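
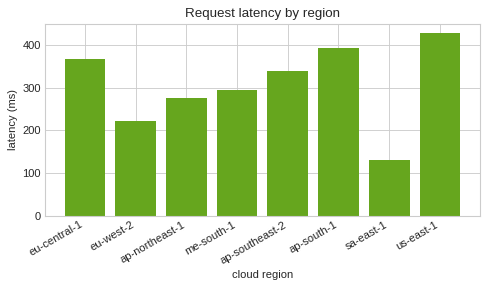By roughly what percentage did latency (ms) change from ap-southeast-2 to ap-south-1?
≈ +14.3%

ap-southeast-2 ≈ 350, ap-south-1 ≈ 400; (400 − 350) / 350 ≈ +14.3%.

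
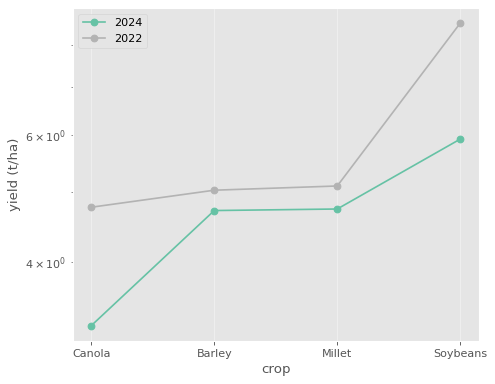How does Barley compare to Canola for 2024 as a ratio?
Barley ≈ 4.5, Canola ≈ 3.5; 4.5/3.5 ≈ 1.29.

≈ 1.29×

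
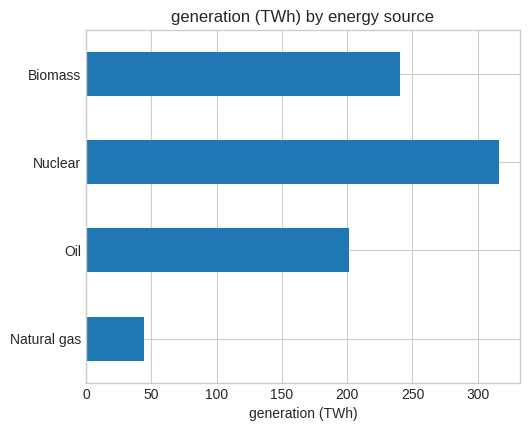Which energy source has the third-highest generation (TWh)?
Oil

Top 4: Nuclear ≈ 300, Biomass ≈ 250, Oil ≈ 200, Natural gas ≈ 50.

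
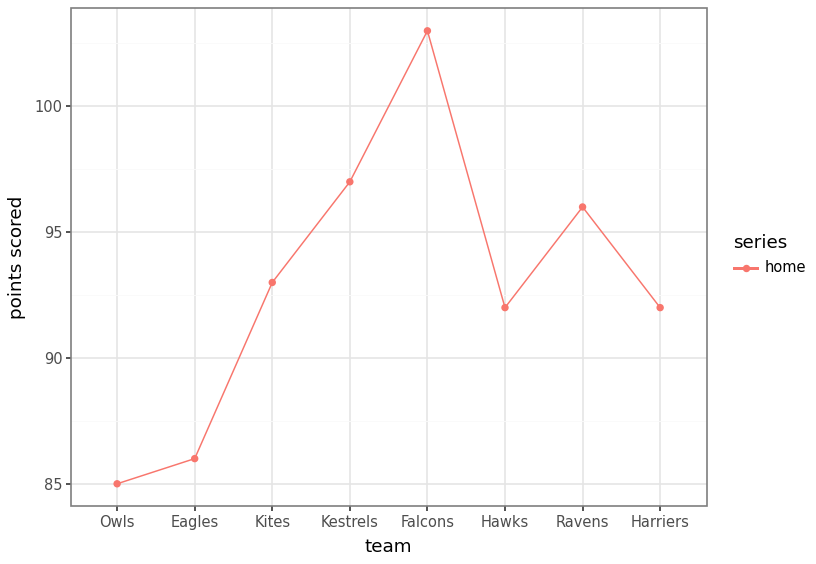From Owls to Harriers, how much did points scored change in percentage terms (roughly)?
≈ +9.5%

Owls ≈ 84, Harriers ≈ 92; (92 − 84) / 84 ≈ +9.5%.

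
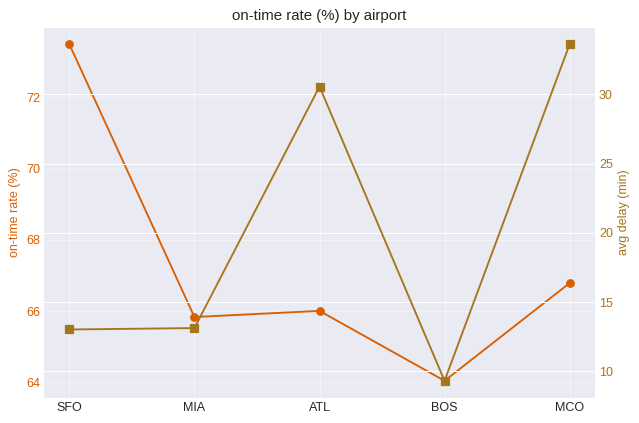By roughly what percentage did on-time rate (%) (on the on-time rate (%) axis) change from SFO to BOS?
SFO ≈ 73, BOS ≈ 64; (64 − 73) / 73 ≈ -12.3%.

≈ -12.3%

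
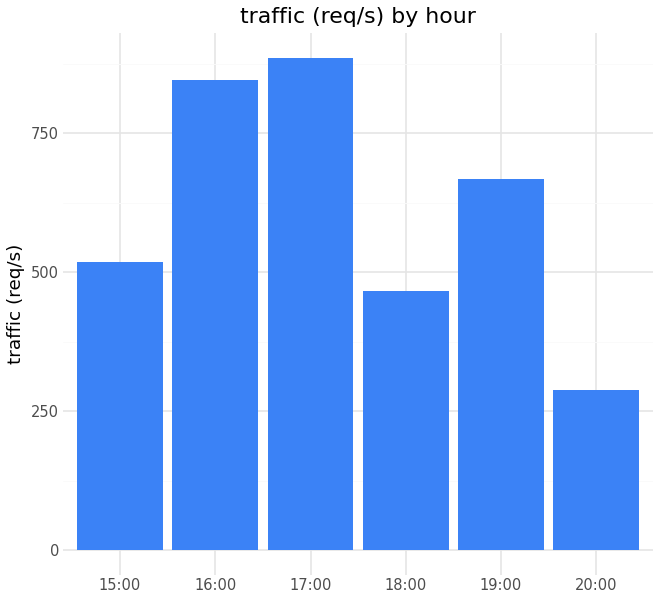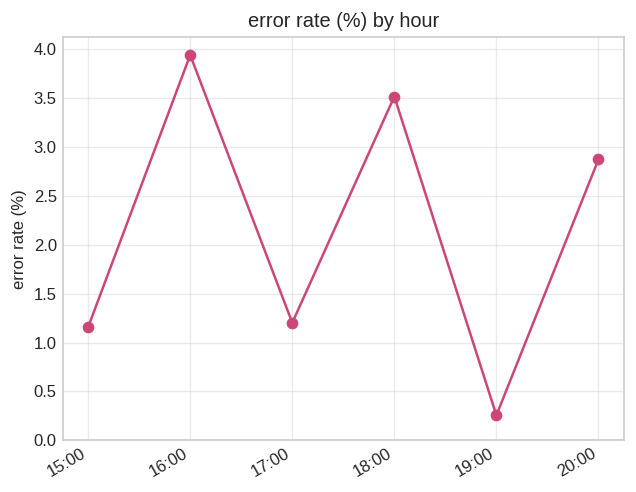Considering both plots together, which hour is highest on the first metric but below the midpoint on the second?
17:00

Chart 2 median error rate (%) ≈ 2; below-median hours: 15:00, 17:00, 19:00. Among those, 17:00 has the highest traffic (req/s) (≈ 900).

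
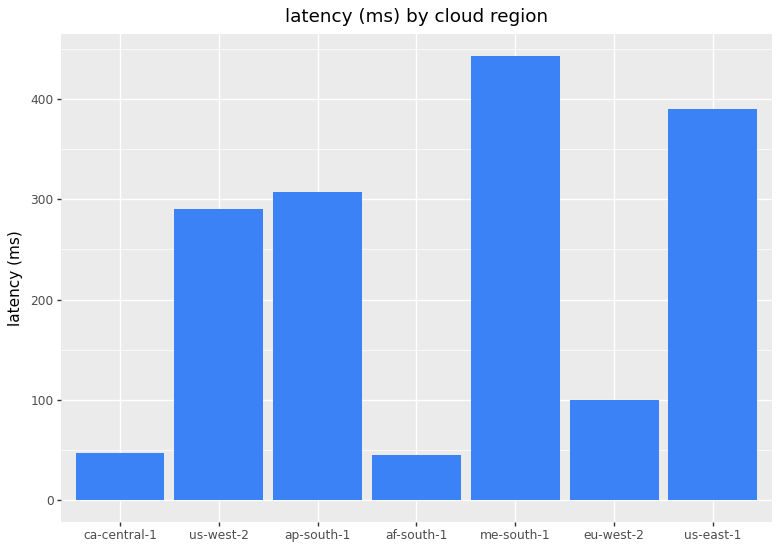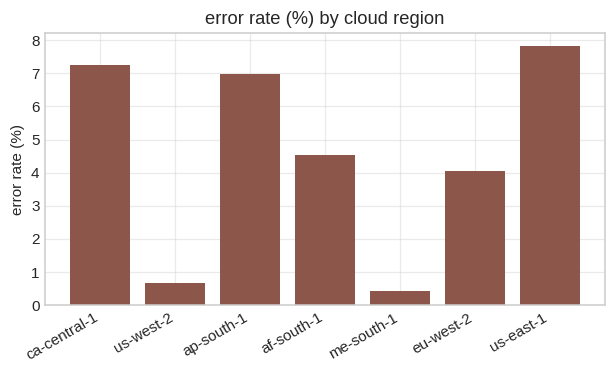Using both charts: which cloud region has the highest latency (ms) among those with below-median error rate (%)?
me-south-1

Chart 2 median error rate (%) ≈ 5; below-median cloud regions: us-west-2, me-south-1, eu-west-2. Among those, me-south-1 has the highest latency (ms) (≈ 450).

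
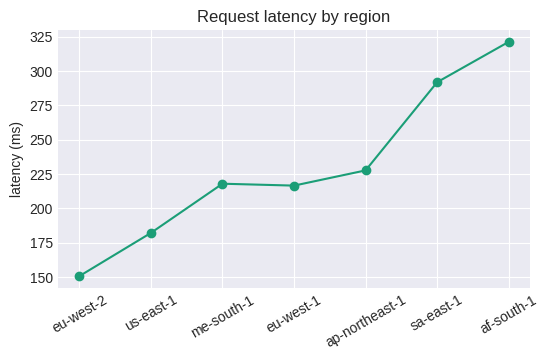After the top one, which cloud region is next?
Top 3: af-south-1 ≈ 320, sa-east-1 ≈ 300, ap-northeast-1 ≈ 220.

sa-east-1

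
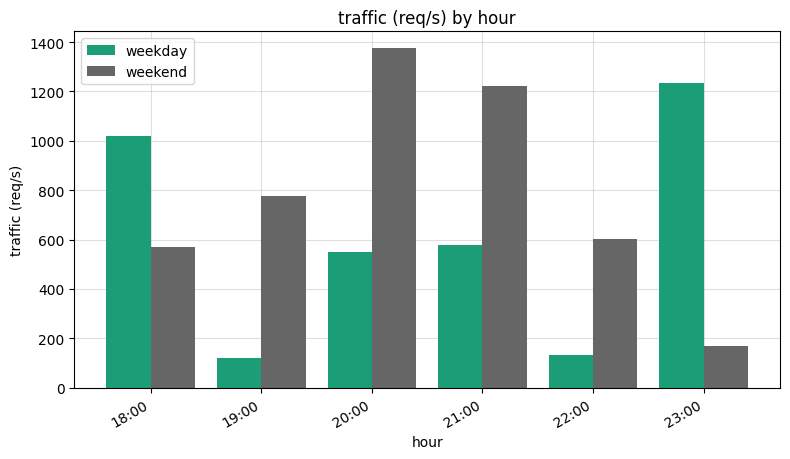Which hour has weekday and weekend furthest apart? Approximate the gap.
23:00, ≈ 1000 req/s

23:00: weekday ≈ 1200, weekend ≈ 200 → gap ≈ 1000. Next-largest (20:00) is only ≈ 800.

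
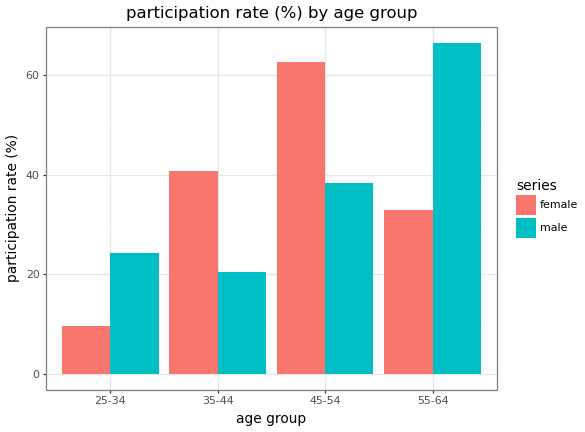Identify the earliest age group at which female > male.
25-34: female ≈ 10 vs male ≈ 20 (not yet); 35-44: female ≈ 40 vs male ≈ 20 (first crossover).

35-44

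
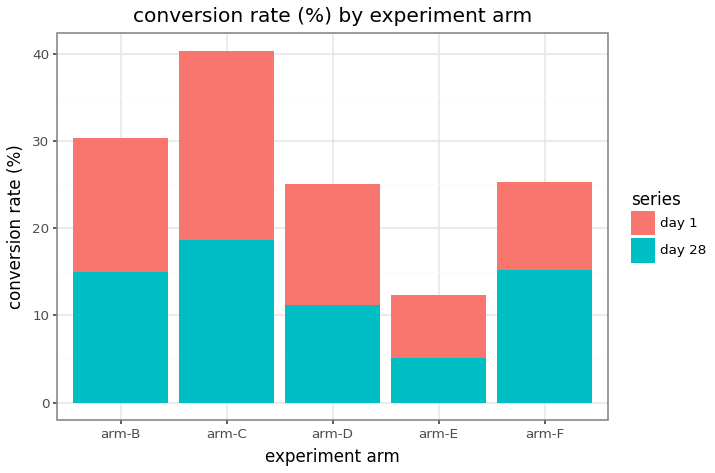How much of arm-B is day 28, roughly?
≈ 15

day 28 top ≈ 15, bottom ≈ 0; segment ≈ 15.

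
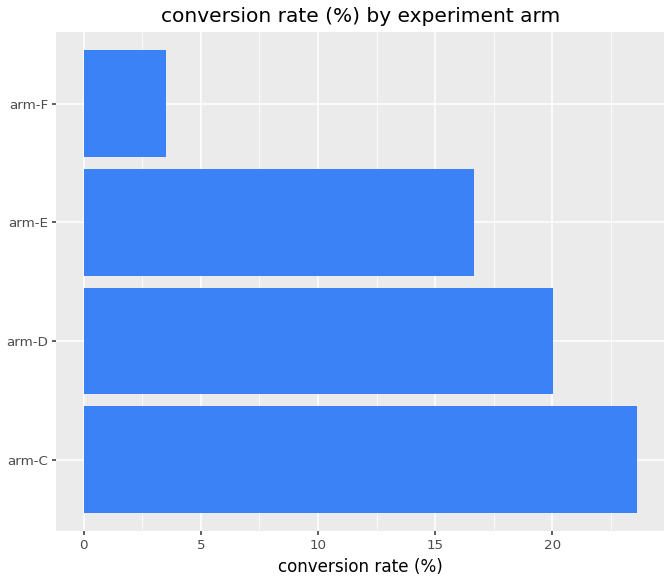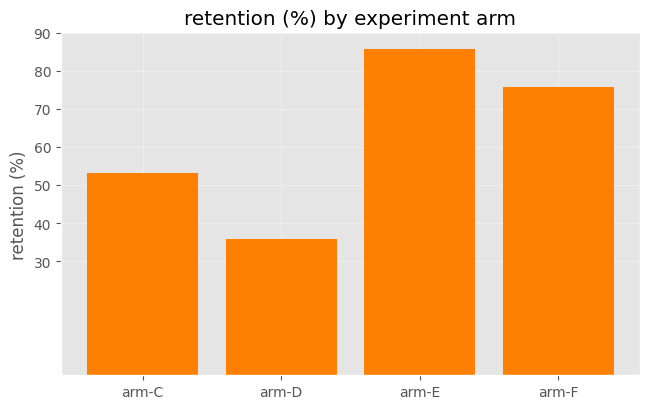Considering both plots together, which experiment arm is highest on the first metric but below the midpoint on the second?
Chart 2 median retention (%) ≈ 60; below-median experiment arms: arm-C, arm-D. Among those, arm-C has the highest conversion rate (%) (≈ 25).

arm-C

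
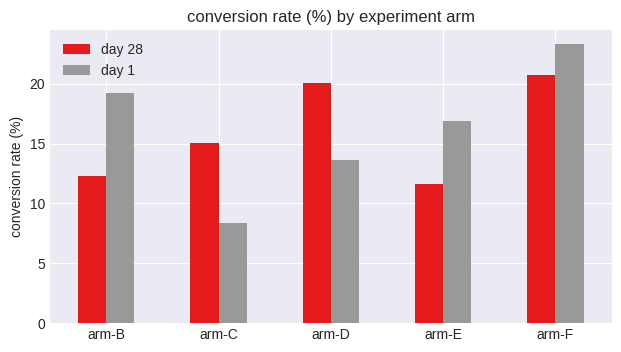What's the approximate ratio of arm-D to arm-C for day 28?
≈ 1.25×

arm-D ≈ 20, arm-C ≈ 16; 20/16 ≈ 1.25.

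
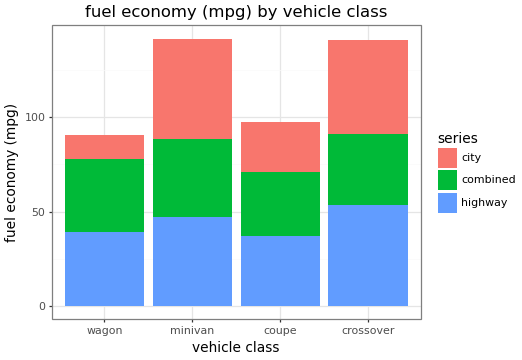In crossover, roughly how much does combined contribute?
≈ 40

combined top ≈ 100, bottom ≈ 60; segment ≈ 40.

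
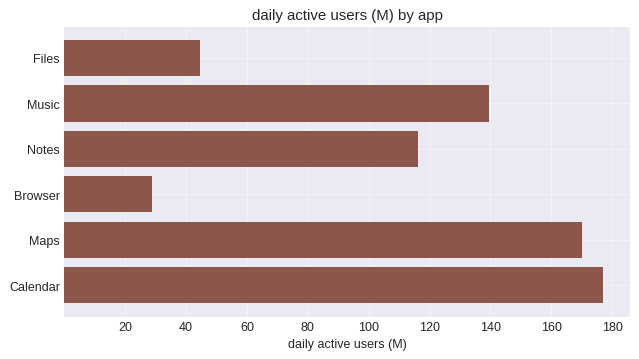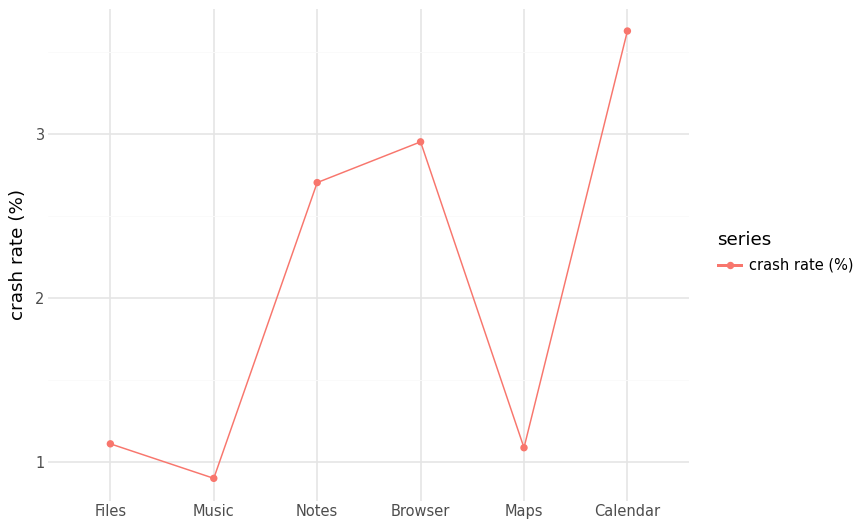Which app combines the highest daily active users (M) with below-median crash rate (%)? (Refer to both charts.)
Maps

Chart 2 median crash rate (%) ≈ 2; below-median apps: Files, Music, Maps. Among those, Maps has the highest daily active users (M) (≈ 160).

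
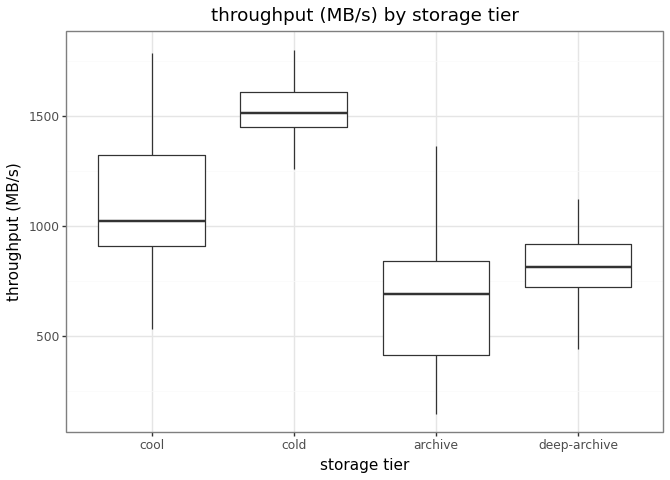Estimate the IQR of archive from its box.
≈ 400

Q3 ≈ 800, Q1 ≈ 400; IQR ≈ 400.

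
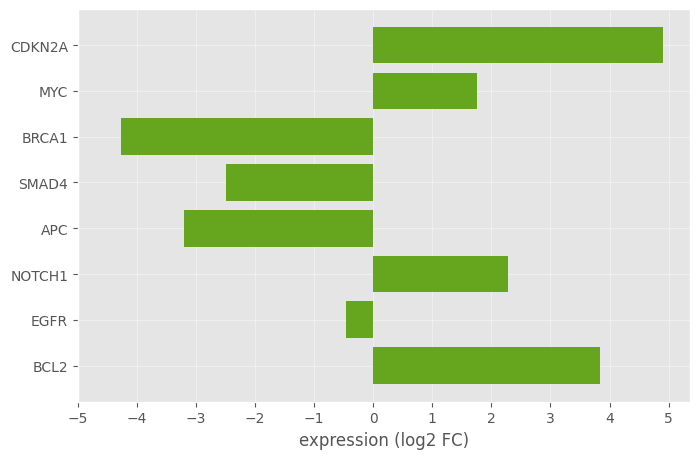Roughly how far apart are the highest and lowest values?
≈ 9

Max CDKN2A ≈ 5, min BRCA1 ≈ -4; range ≈ 9.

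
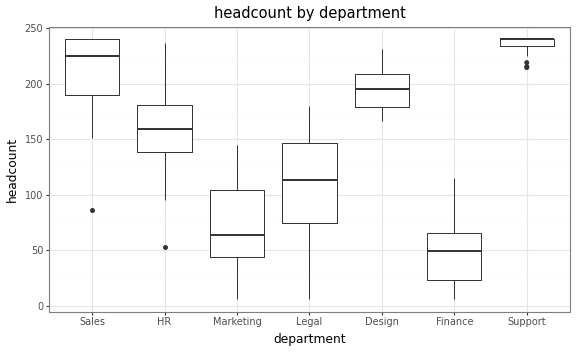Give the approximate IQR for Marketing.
Q3 ≈ 100, Q1 ≈ 40; IQR ≈ 60.

≈ 60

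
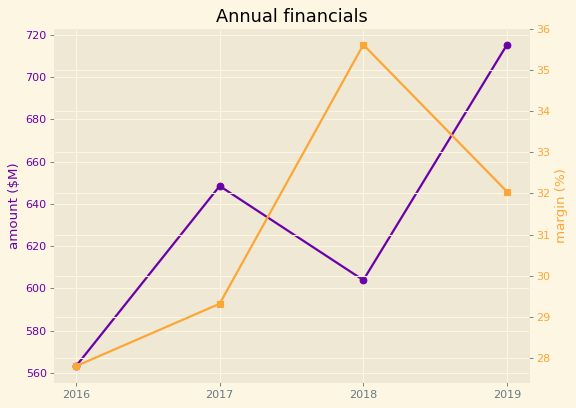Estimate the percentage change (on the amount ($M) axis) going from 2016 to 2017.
2016 ≈ 560, 2017 ≈ 640; (640 − 560) / 560 ≈ +14.3%.

≈ +14.3%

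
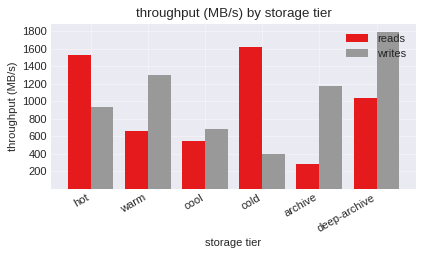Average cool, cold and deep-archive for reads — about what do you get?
(600 + 1600 + 1000) / 3 ≈ 1067.

≈ 1067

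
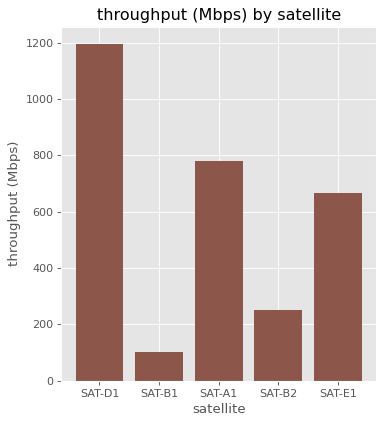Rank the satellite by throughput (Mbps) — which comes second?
Top 3: SAT-D1 ≈ 1200, SAT-A1 ≈ 800, SAT-E1 ≈ 700.

SAT-A1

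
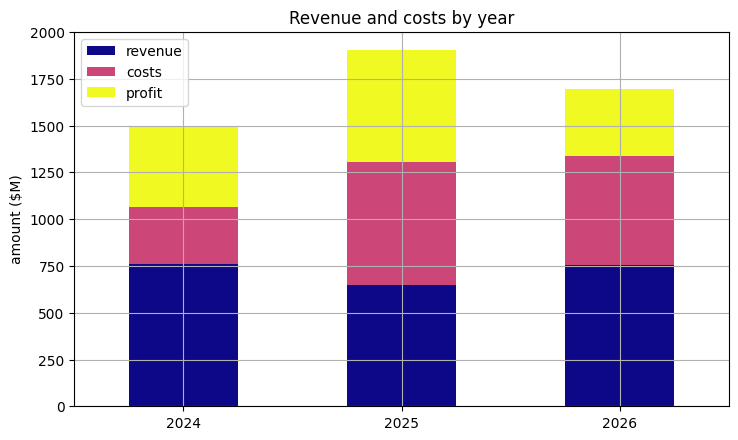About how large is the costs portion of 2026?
costs top ≈ 1400, bottom ≈ 800; segment ≈ 600.

≈ 600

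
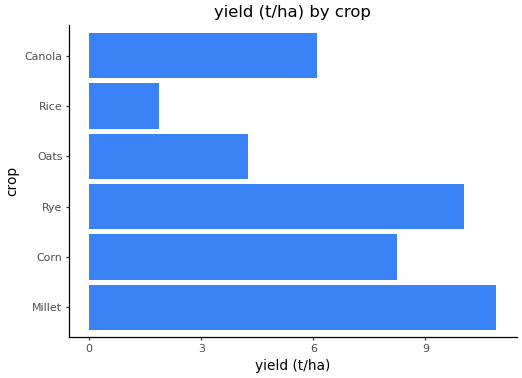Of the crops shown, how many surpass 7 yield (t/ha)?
3

Above 7: Millet, Corn, Rye.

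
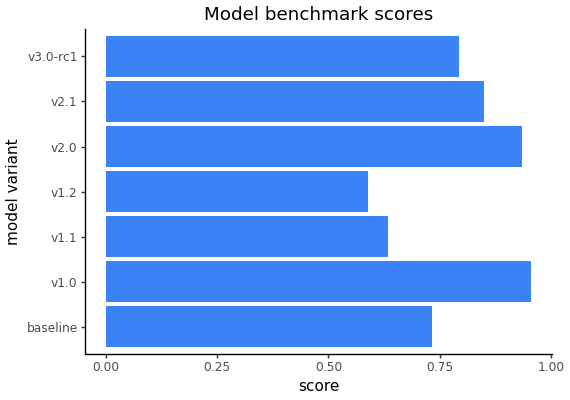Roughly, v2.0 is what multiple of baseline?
v2.0 ≈ 0.9, baseline ≈ 0.7; 0.9/0.7 ≈ 1.29.

≈ 1.29×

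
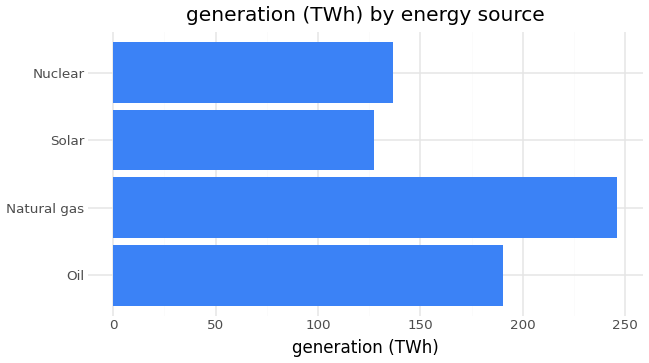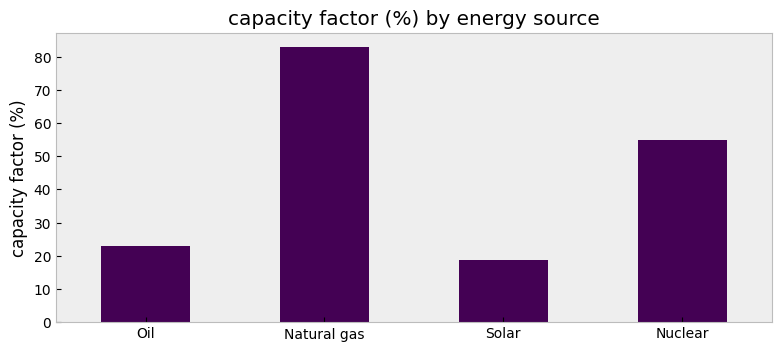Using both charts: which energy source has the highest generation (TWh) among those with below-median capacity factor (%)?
Chart 2 median capacity factor (%) ≈ 40; below-median energy sources: Oil, Solar. Among those, Oil has the highest generation (TWh) (≈ 200).

Oil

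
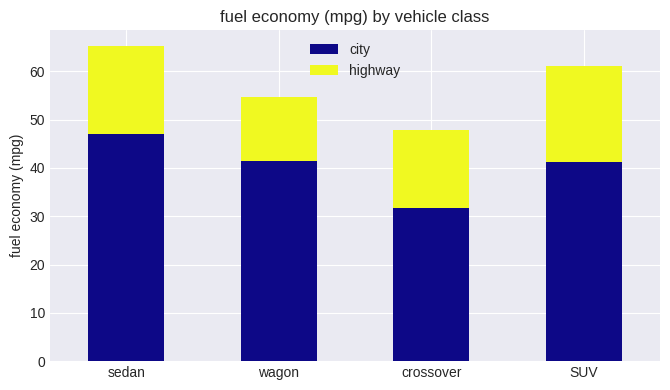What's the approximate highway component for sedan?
highway top ≈ 70, bottom ≈ 50; segment ≈ 20.

≈ 20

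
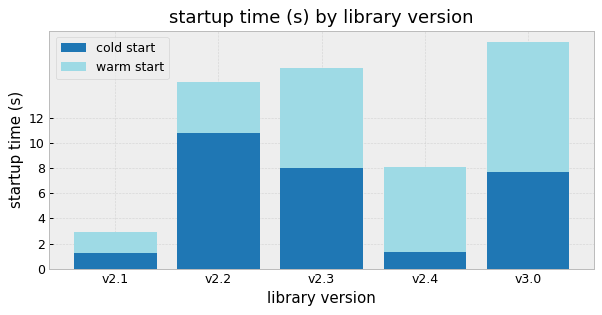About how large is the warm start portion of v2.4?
≈ 6

warm start top ≈ 8, bottom ≈ 2; segment ≈ 6.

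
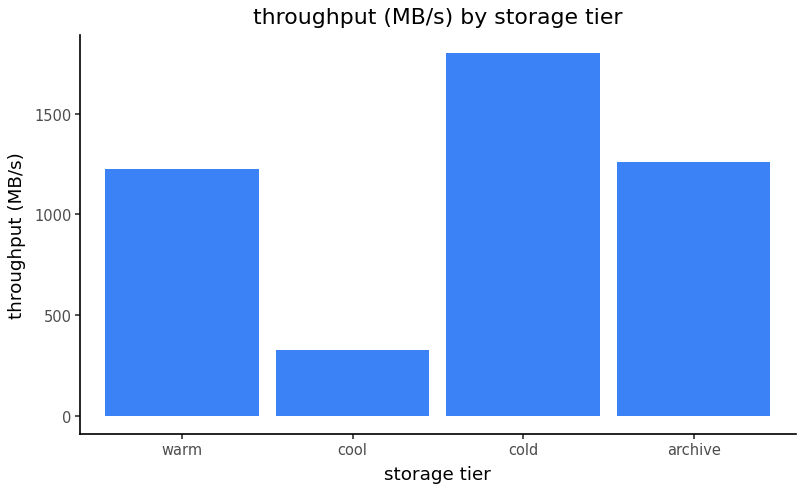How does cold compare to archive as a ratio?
≈ 1.5×

cold ≈ 1800, archive ≈ 1200; 1800/1200 ≈ 1.5.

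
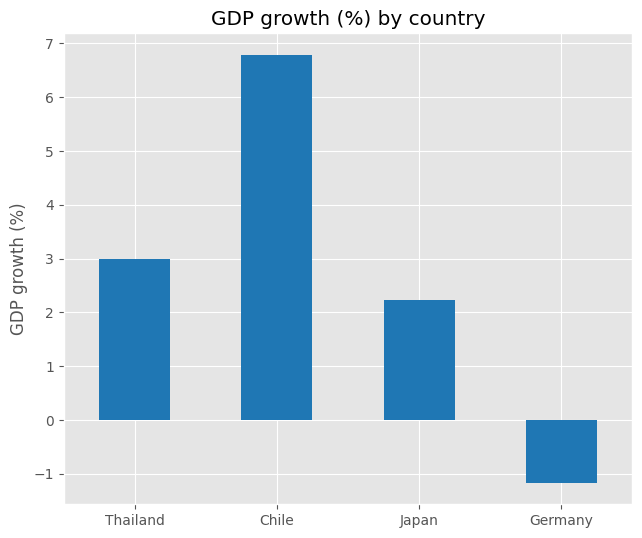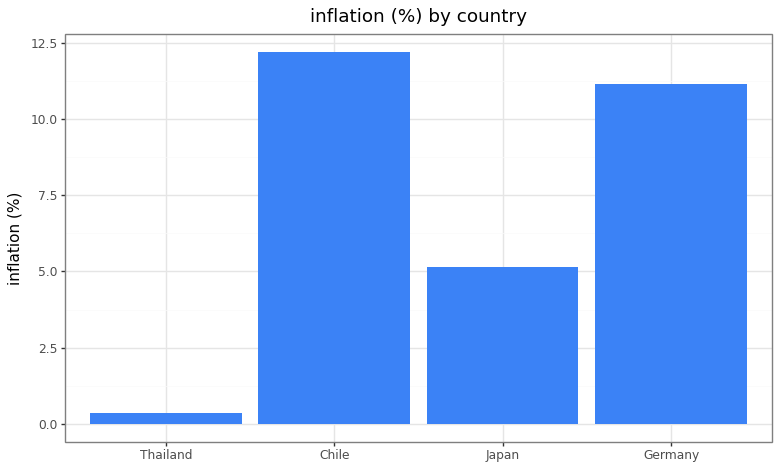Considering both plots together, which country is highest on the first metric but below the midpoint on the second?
Chart 2 median inflation (%) ≈ 8; below-median countries: Thailand, Japan. Among those, Thailand has the highest GDP growth (%) (≈ 3).

Thailand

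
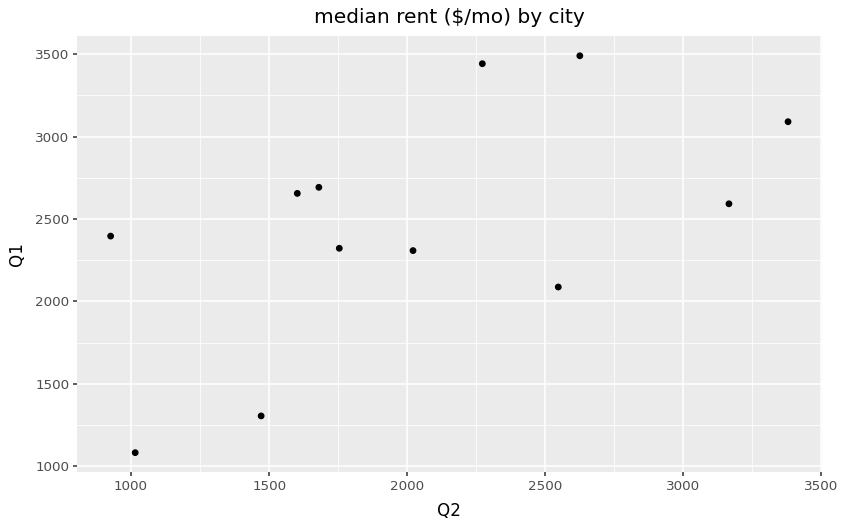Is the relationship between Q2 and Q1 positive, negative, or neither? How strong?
Points are positively correlated; moderate (|r| ≈ 0.6).

positive, moderate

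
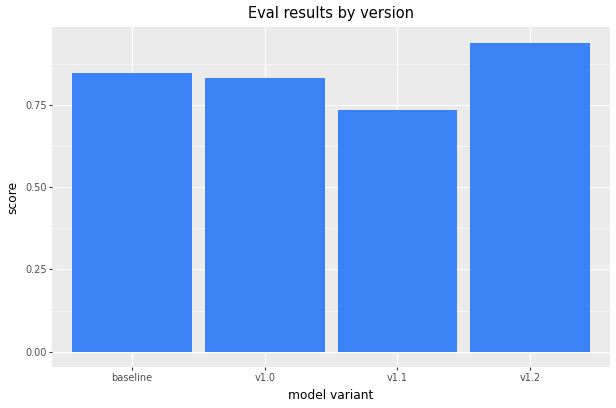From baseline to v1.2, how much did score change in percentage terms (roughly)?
baseline ≈ 0.8, v1.2 ≈ 0.9; (0.9 − 0.8) / 0.8 ≈ +12.5%.

≈ +12.5%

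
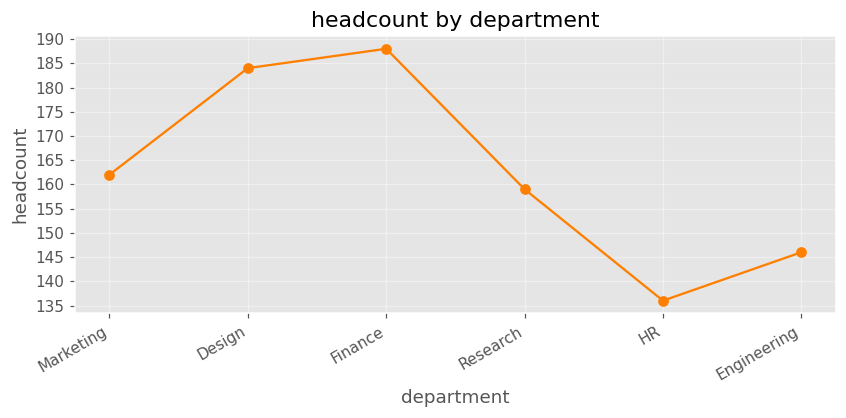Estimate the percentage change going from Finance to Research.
Finance ≈ 190, Research ≈ 160; (160 − 190) / 190 ≈ -15.8%.

≈ -15.8%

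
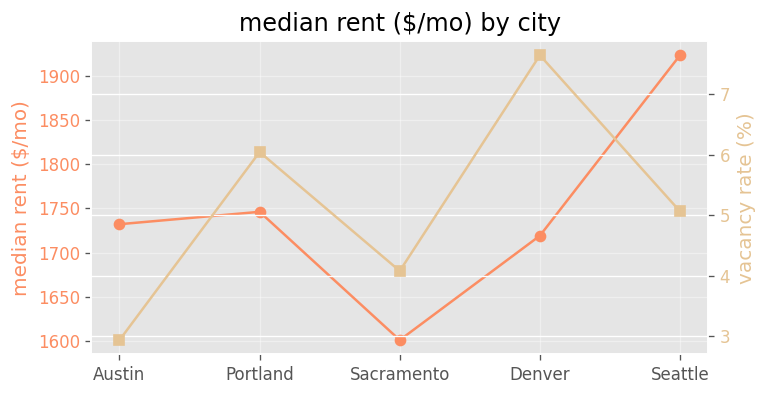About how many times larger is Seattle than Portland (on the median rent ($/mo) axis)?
Seattle ≈ 1900, Portland ≈ 1750; 1900/1750 ≈ 1.09.

≈ 1.09×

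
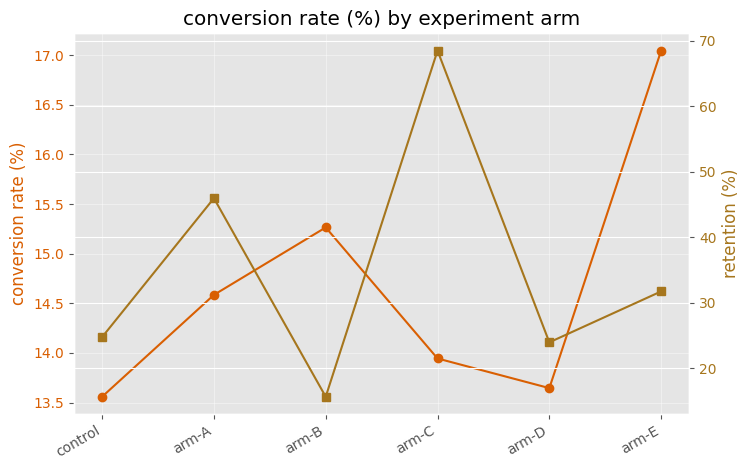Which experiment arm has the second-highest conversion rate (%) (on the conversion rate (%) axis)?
arm-B

Top 3 (on the conversion rate (%) axis): arm-E ≈ 17.0, arm-B ≈ 15.5, arm-A ≈ 14.5.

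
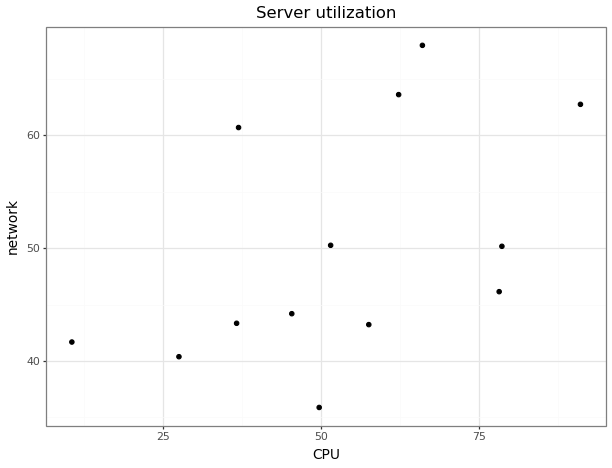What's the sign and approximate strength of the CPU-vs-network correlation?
positive, moderate

Points are positively correlated; moderate (|r| ≈ 0.5).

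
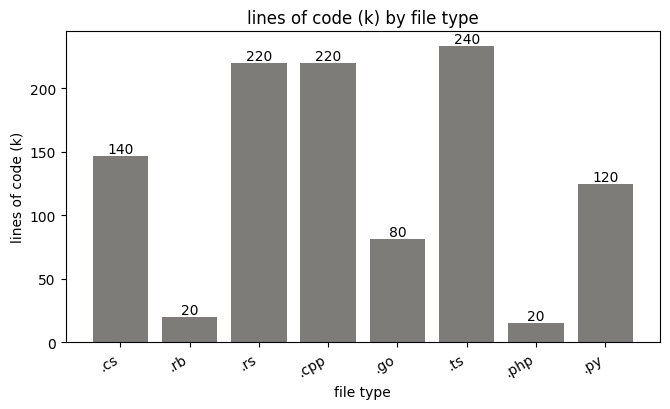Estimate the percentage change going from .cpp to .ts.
≈ +9.1%

.cpp ≈ 220, .ts ≈ 240; (240 − 220) / 220 ≈ +9.1%.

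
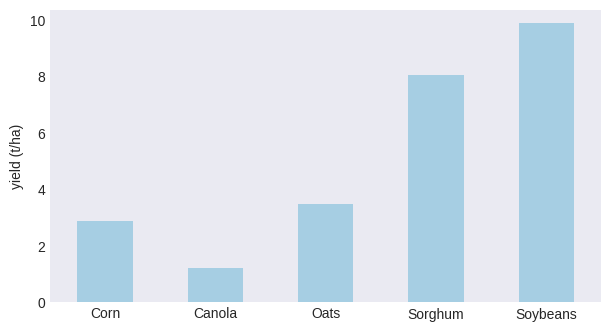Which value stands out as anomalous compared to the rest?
Soybeans

Soybeans ≈ 10; the rest sit between ≈ 1 and ≈ 8.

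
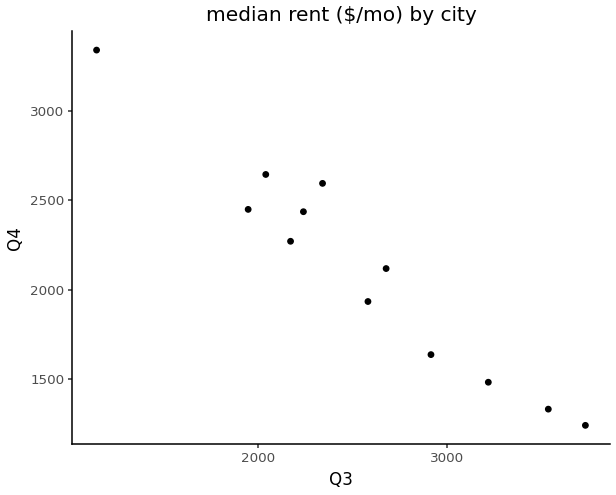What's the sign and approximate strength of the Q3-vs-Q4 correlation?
Points are negatively correlated; strong (|r| ≈ 1.0).

negative, strong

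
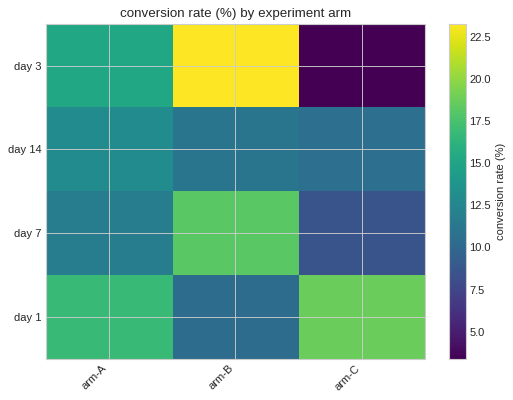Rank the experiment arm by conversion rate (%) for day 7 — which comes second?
arm-A

Top 3 for day 7: arm-B ≈ 18, arm-A ≈ 12, arm-C ≈ 8.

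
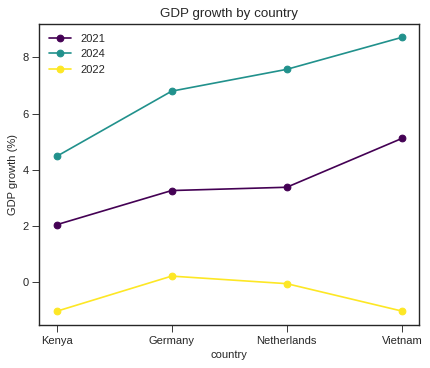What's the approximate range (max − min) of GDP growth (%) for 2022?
≈ 1

Max Germany ≈ 0, min Kenya ≈ -1; range ≈ 1.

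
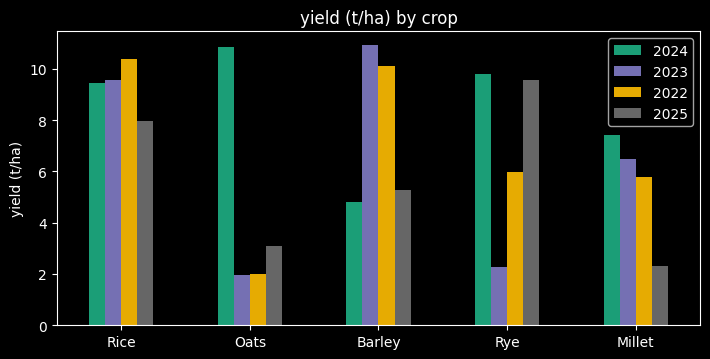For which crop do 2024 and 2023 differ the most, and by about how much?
Oats: 2024 ≈ 11, 2023 ≈ 2 → gap ≈ 9. Next-largest (Rye) is only ≈ 8.

Oats, ≈ 9 t/ha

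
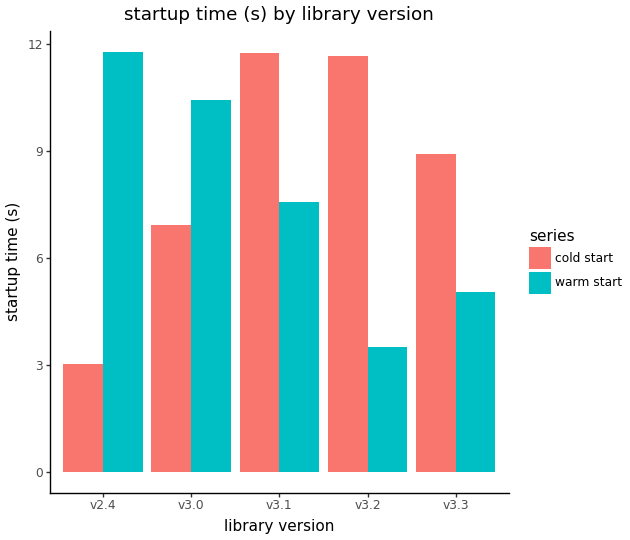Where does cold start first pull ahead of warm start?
v3.0: cold start ≈ 7 vs warm start ≈ 10 (not yet); v3.1: cold start ≈ 12 vs warm start ≈ 8 (first crossover).

v3.1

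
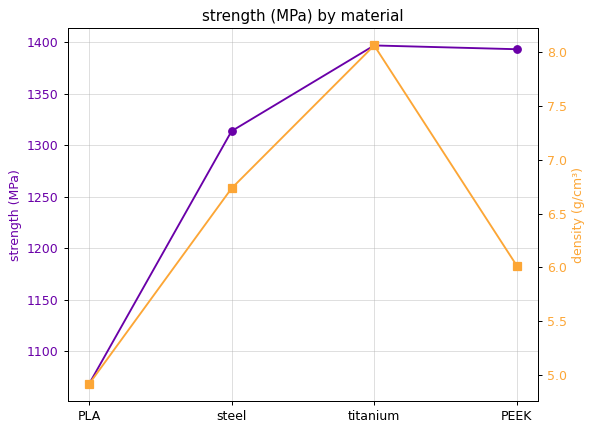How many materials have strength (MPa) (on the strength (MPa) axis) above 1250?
Above 1250: steel, titanium, PEEK.

3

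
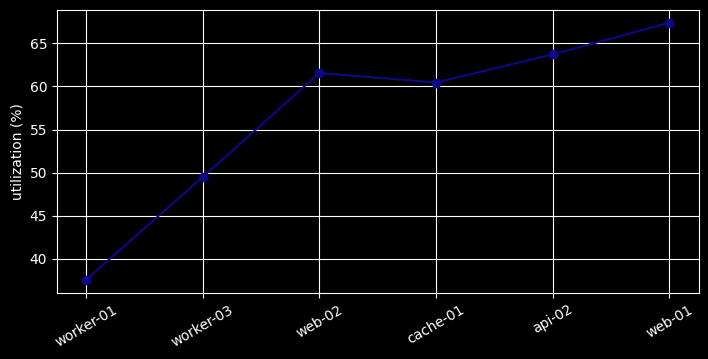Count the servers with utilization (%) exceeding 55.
Above 55: web-02, cache-01, api-02, web-01.

4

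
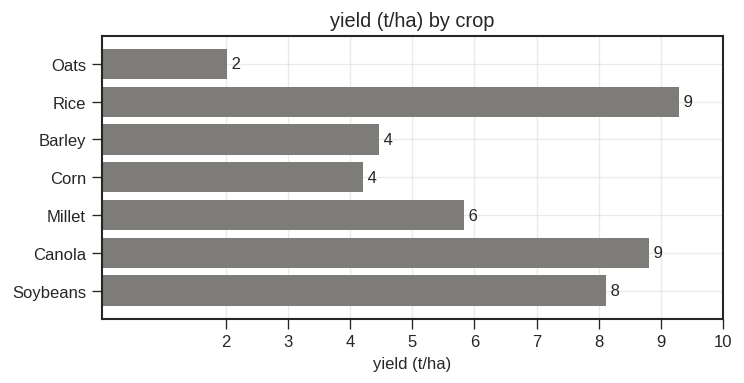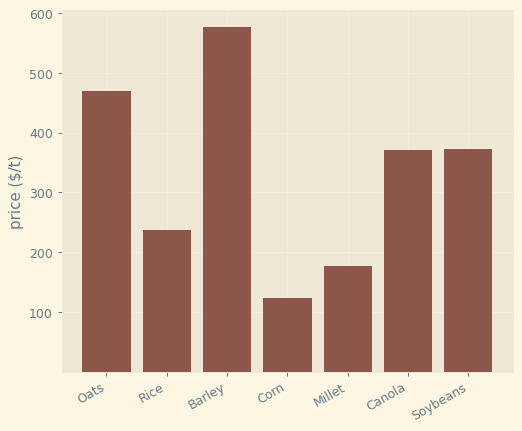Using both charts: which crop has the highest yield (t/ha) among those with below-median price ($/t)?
Rice

Chart 2 median price ($/t) ≈ 400; below-median crops: Rice, Corn, Millet. Among those, Rice has the highest yield (t/ha) (≈ 9).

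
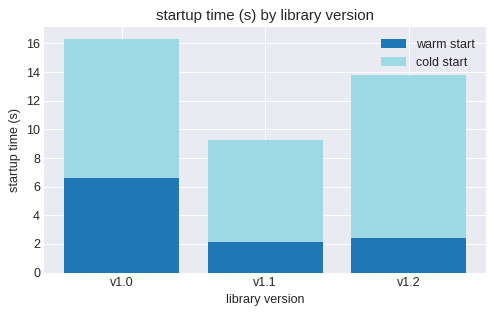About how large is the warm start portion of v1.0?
≈ 6

warm start top ≈ 6, bottom ≈ 0; segment ≈ 6.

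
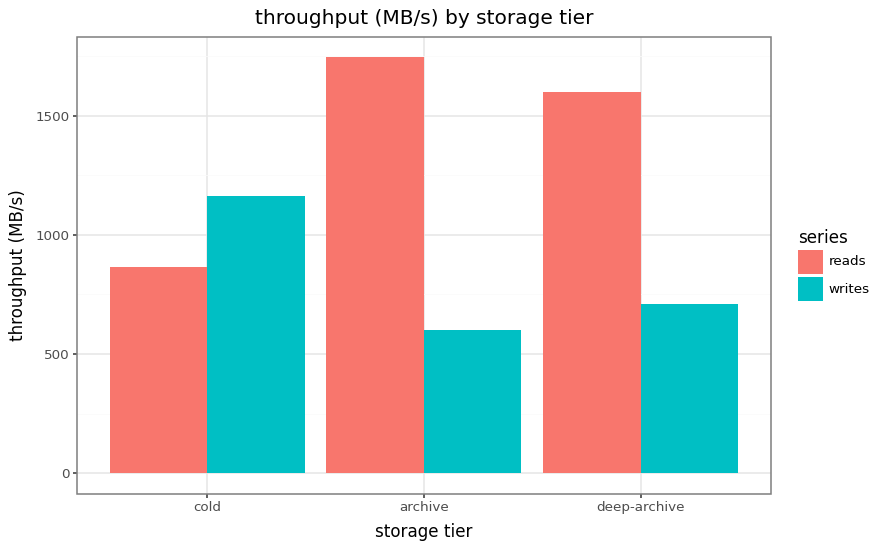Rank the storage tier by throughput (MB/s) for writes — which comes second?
deep-archive

Top 3 for writes: cold ≈ 1200, deep-archive ≈ 800, archive ≈ 600.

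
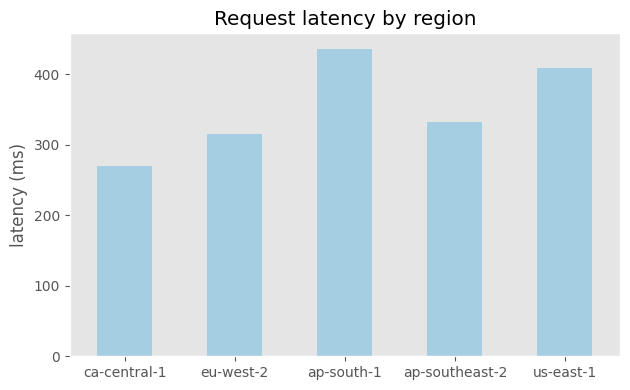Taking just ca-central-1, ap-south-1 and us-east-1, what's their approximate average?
(250 + 450 + 400) / 3 ≈ 367.

≈ 367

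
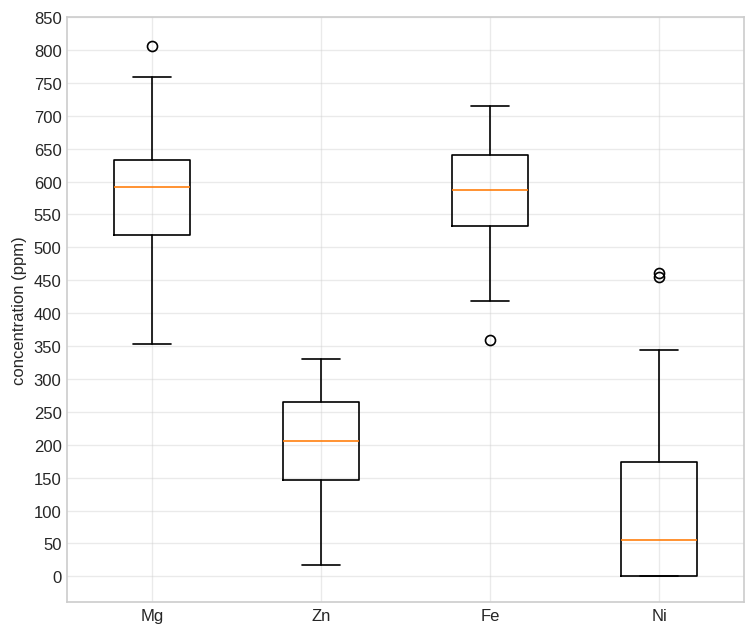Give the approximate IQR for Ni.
≈ 150

Q3 ≈ 150, Q1 ≈ 0; IQR ≈ 150.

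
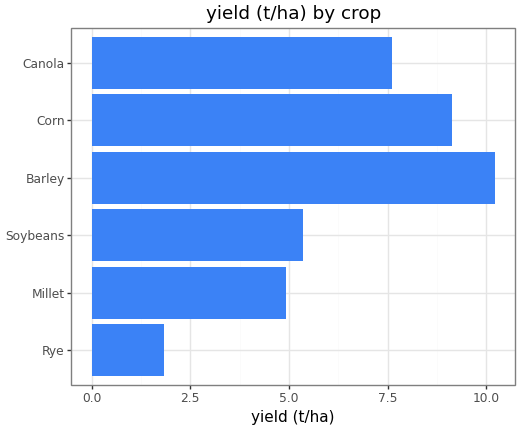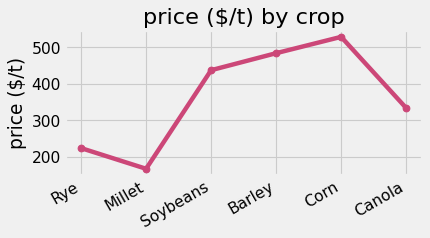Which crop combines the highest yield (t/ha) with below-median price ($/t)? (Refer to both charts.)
Chart 2 median price ($/t) ≈ 400; below-median crops: Rye, Millet, Canola. Among those, Canola has the highest yield (t/ha) (≈ 8).

Canola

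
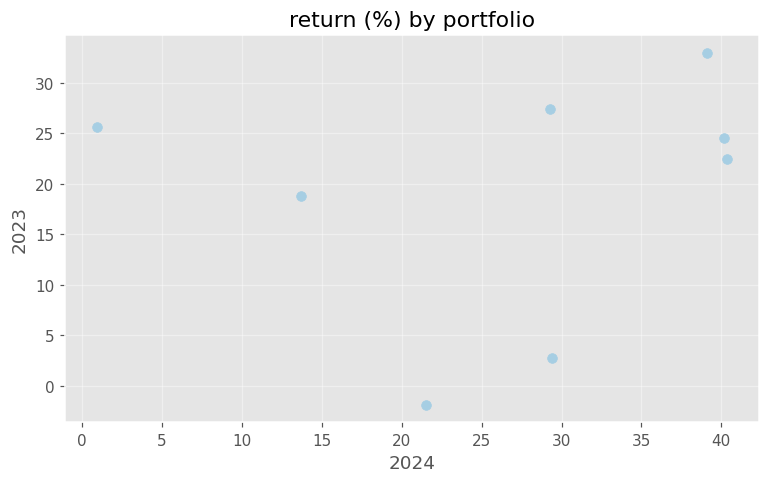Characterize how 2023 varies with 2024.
no clear correlation

Points are roughly uncorrelated; weak (|r| ≈ 0.2).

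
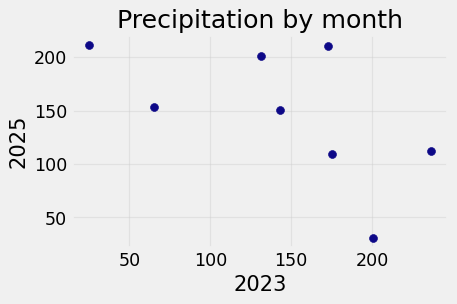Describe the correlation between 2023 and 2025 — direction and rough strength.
negative, moderate

Points are negatively correlated; moderate (|r| ≈ 0.6).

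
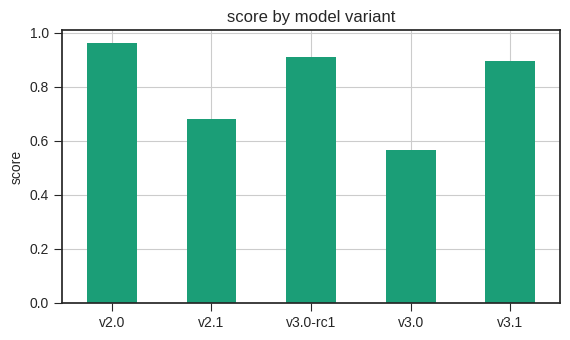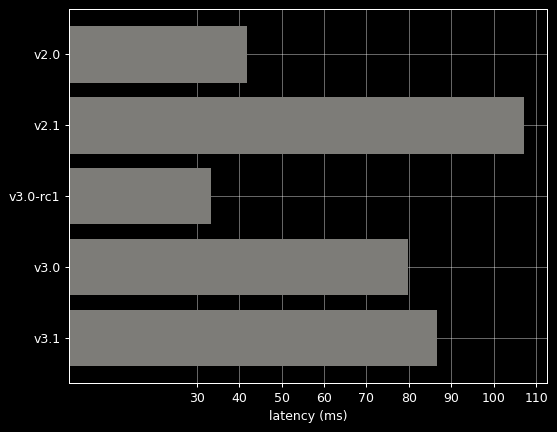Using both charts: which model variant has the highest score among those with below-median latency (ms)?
Chart 2 median latency (ms) ≈ 80; below-median model variants: v2.0, v3.0-rc1. Among those, v2.0 has the highest score (≈ 1).

v2.0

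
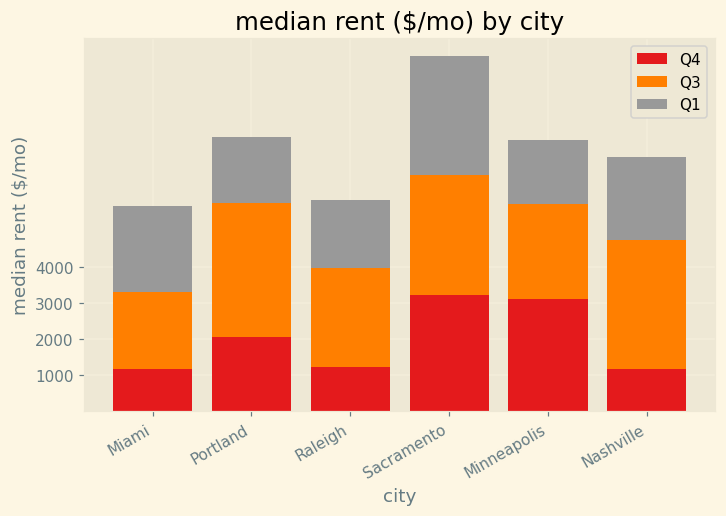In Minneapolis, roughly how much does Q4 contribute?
Q4 top ≈ 3000, bottom ≈ 0; segment ≈ 3000.

≈ 3000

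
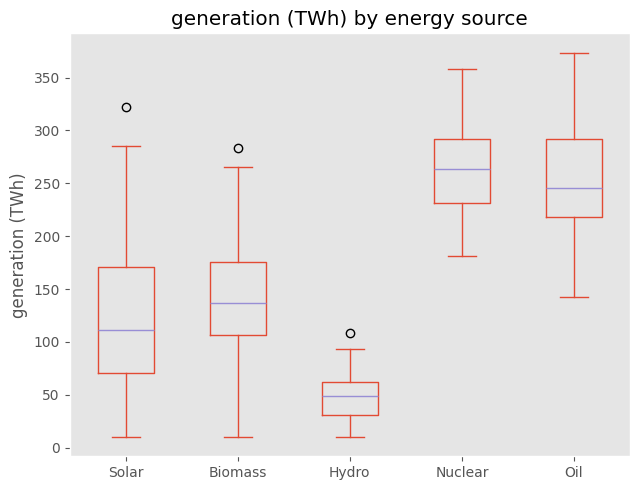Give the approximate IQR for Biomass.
Q3 ≈ 175, Q1 ≈ 100; IQR ≈ 75.

≈ 75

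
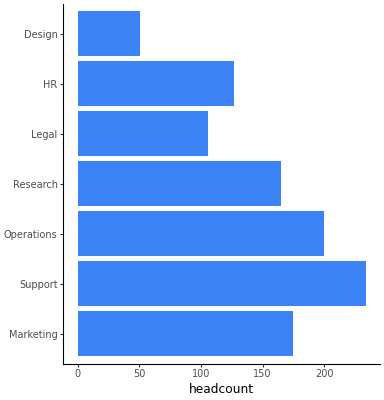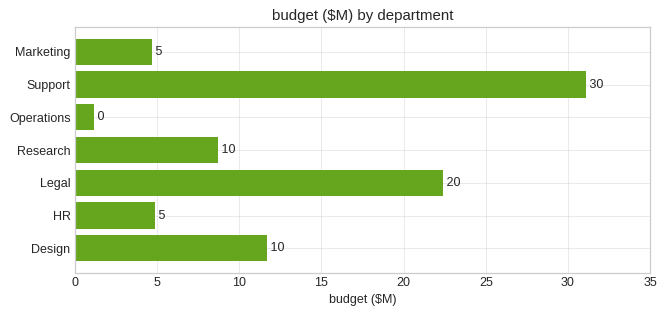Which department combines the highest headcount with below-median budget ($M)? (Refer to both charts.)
Chart 2 median budget ($M) ≈ 10; below-median departments: Marketing, Operations, HR. Among those, Operations has the highest headcount (≈ 200).

Operations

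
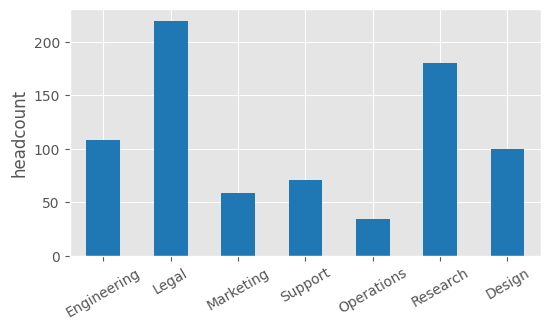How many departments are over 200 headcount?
Above 200: Legal.

1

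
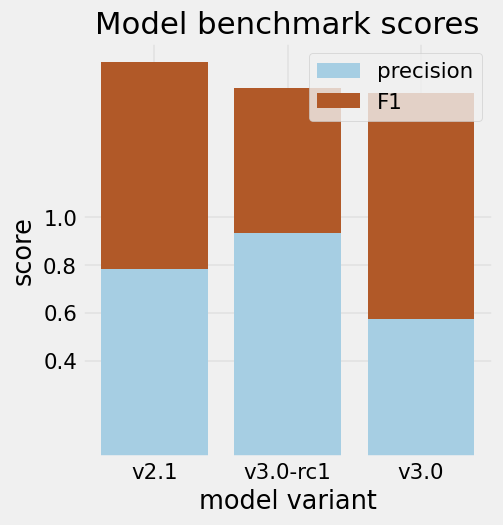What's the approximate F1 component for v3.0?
F1 top ≈ 1.6, bottom ≈ 0.6; segment ≈ 1.0.

≈ 1.0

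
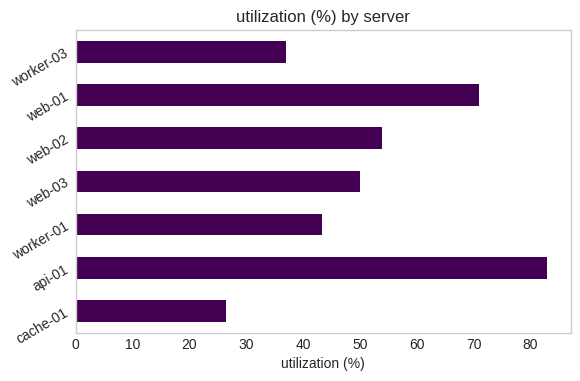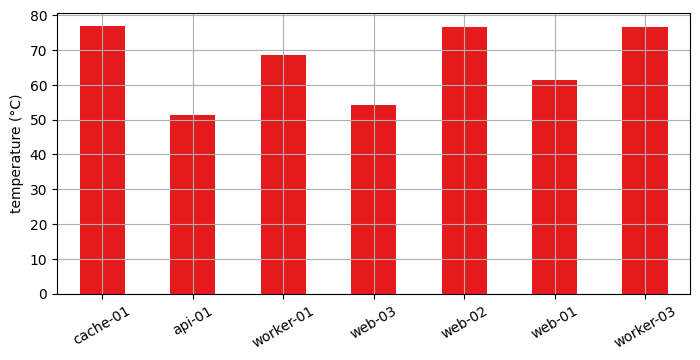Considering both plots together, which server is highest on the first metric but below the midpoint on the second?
Chart 2 median temperature (°C) ≈ 70; below-median servers: api-01, web-03, web-01. Among those, api-01 has the highest utilization (%) (≈ 80).

api-01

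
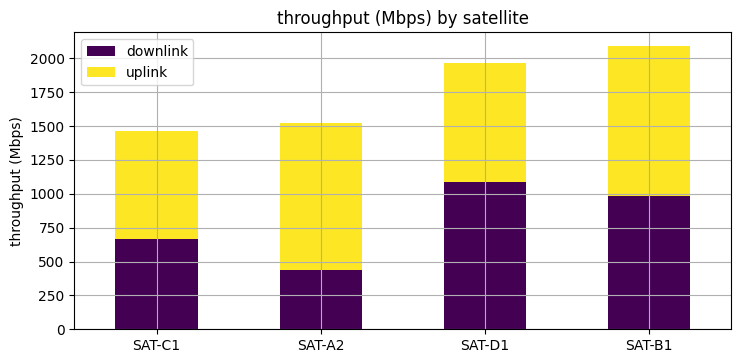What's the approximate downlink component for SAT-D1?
downlink top ≈ 1000, bottom ≈ 0; segment ≈ 1000.

≈ 1000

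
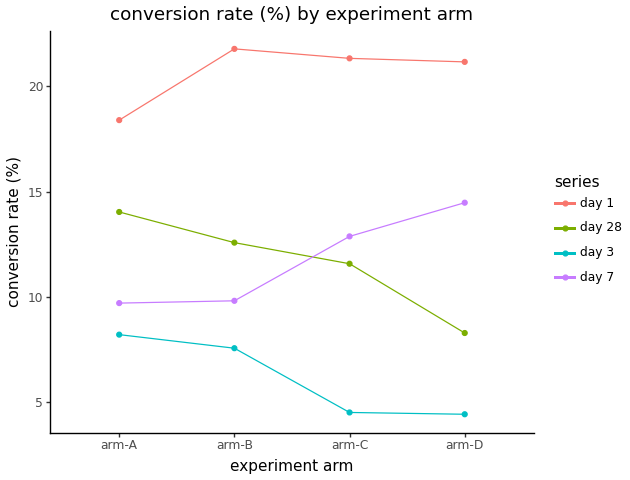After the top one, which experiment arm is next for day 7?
arm-C

Top 3 for day 7: arm-D ≈ 14, arm-C ≈ 12, arm-B ≈ 10.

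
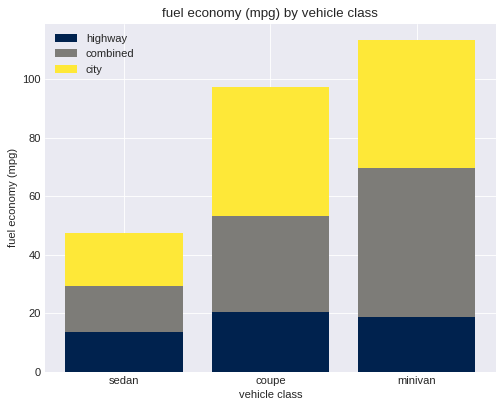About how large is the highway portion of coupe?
highway top ≈ 20, bottom ≈ 0; segment ≈ 20.

≈ 20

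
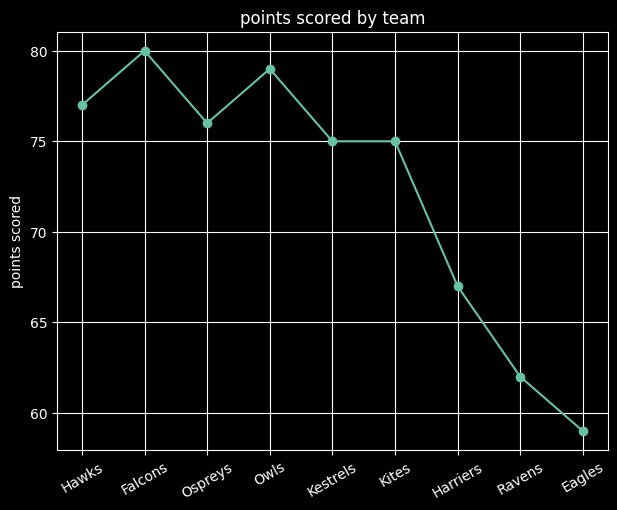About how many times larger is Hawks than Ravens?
≈ 1.23×

Hawks ≈ 76, Ravens ≈ 62; 76/62 ≈ 1.23.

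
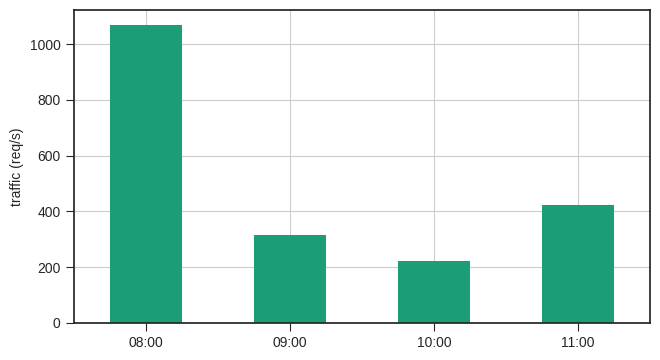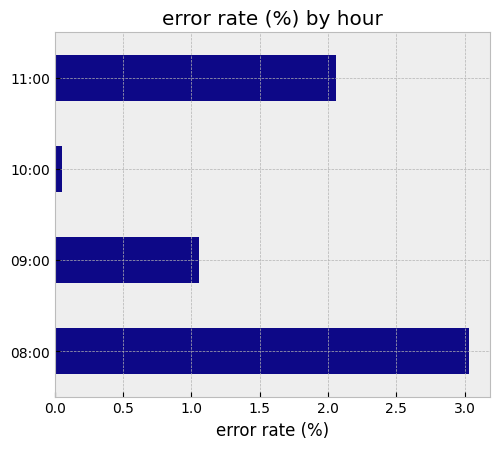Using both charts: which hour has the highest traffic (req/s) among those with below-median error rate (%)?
Chart 2 median error rate (%) ≈ 1.5; below-median hours: 09:00, 10:00. Among those, 09:00 has the highest traffic (req/s) (≈ 300).

09:00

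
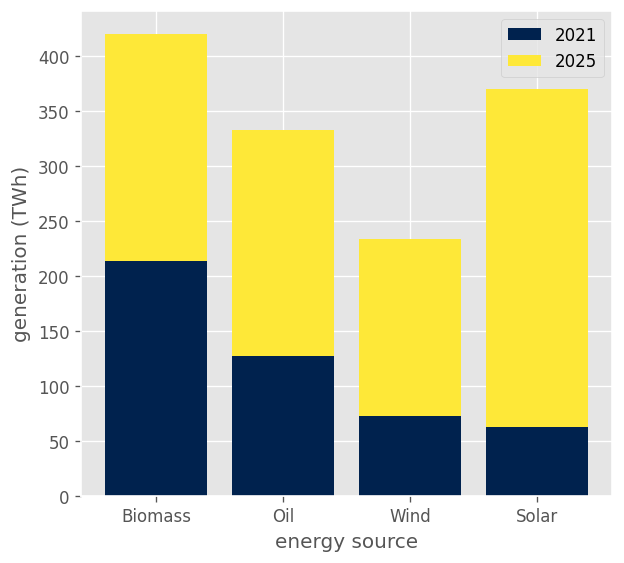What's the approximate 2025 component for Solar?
≈ 300

2025 top ≈ 350, bottom ≈ 50; segment ≈ 300.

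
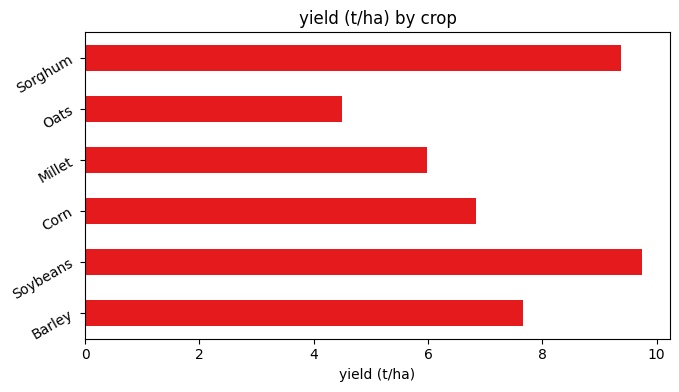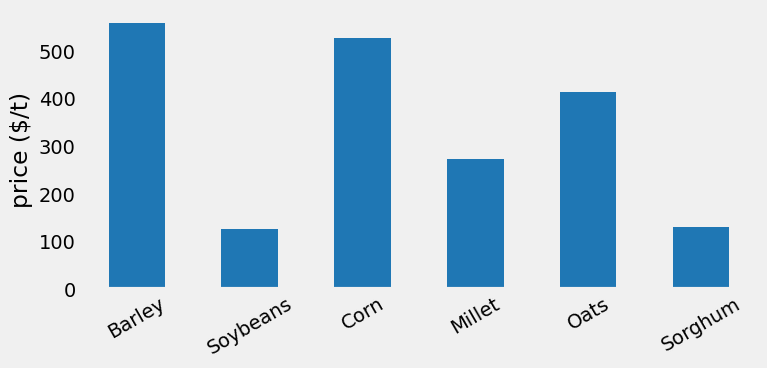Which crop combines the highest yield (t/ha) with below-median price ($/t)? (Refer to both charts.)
Soybeans

Chart 2 median price ($/t) ≈ 300; below-median crops: Soybeans, Millet, Sorghum. Among those, Soybeans has the highest yield (t/ha) (≈ 10).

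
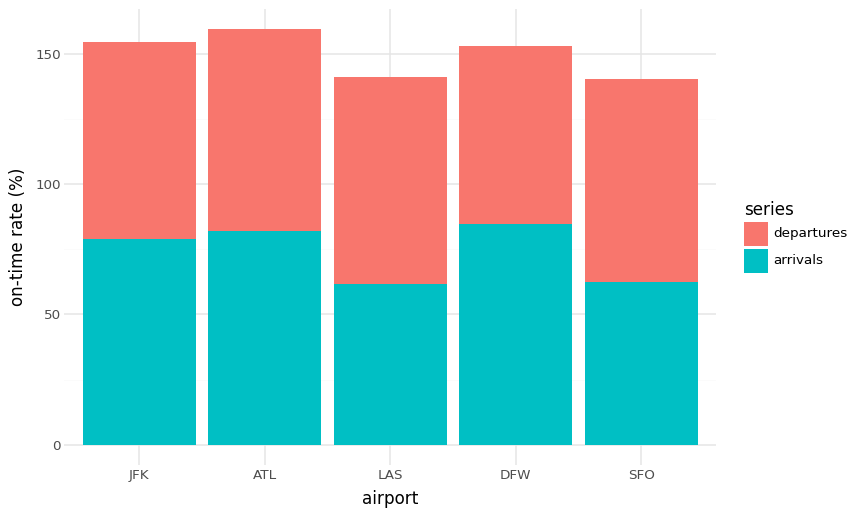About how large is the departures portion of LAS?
departures top ≈ 140, bottom ≈ 60; segment ≈ 80.

≈ 80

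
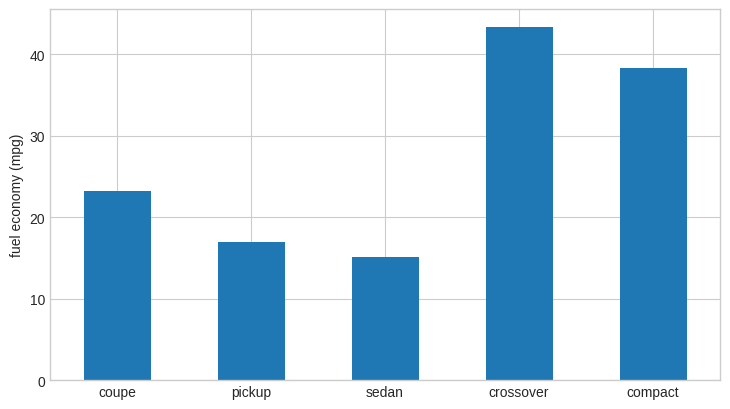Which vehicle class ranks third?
coupe

Top 4: crossover ≈ 45, compact ≈ 40, coupe ≈ 25, pickup ≈ 15.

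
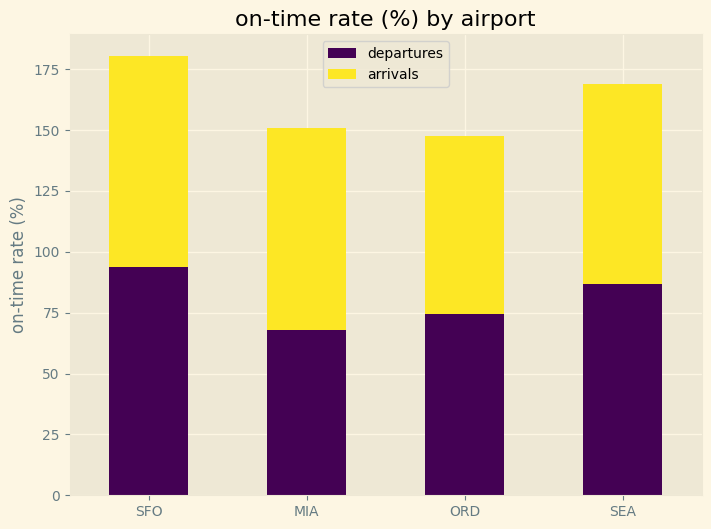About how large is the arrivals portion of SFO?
≈ 80

arrivals top ≈ 180, bottom ≈ 100; segment ≈ 80.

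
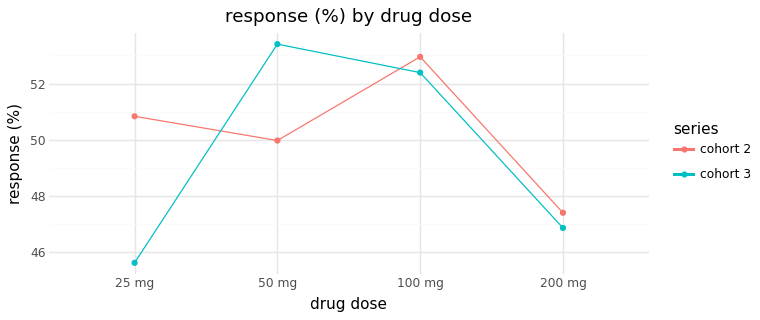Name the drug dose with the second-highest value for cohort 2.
25 mg

Top 3 for cohort 2: 100 mg ≈ 53, 25 mg ≈ 51, 50 mg ≈ 50.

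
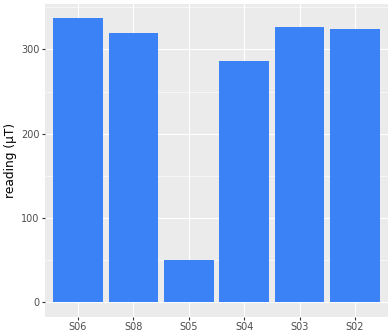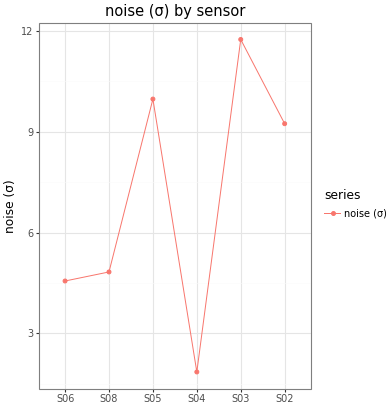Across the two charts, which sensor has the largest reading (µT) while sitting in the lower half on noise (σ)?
S06

Chart 2 median noise (σ) ≈ 8; below-median sensors: S06, S08, S04. Among those, S06 has the highest reading (µT) (≈ 350).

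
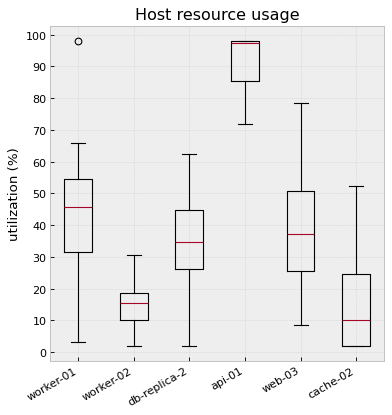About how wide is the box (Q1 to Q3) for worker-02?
≈ 10

Q3 ≈ 20, Q1 ≈ 10; IQR ≈ 10.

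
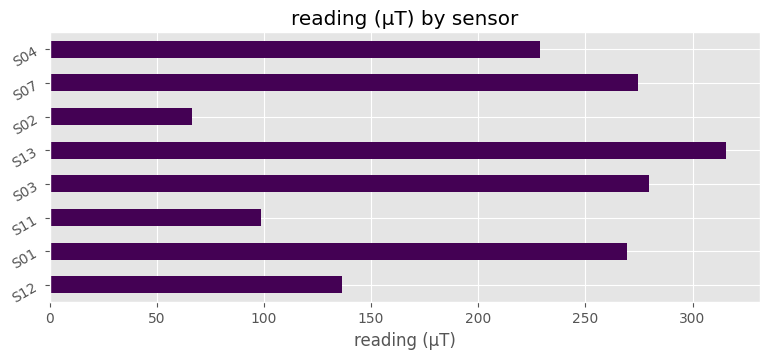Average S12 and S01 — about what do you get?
(150 + 250) / 2 ≈ 200.

≈ 200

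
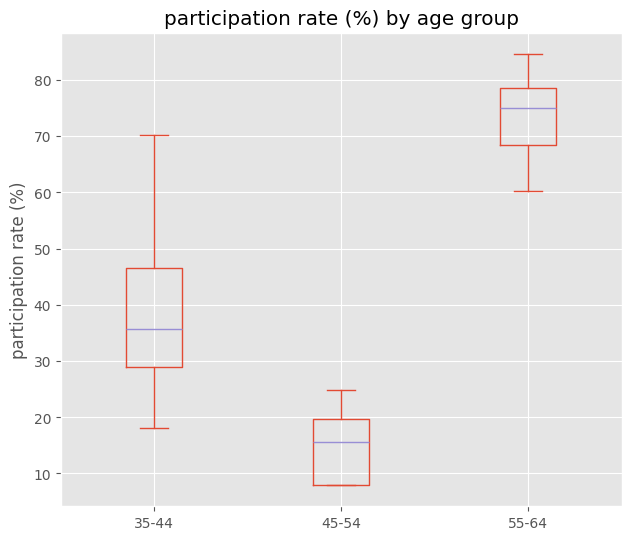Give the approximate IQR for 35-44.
Q3 ≈ 50, Q1 ≈ 30; IQR ≈ 20.

≈ 20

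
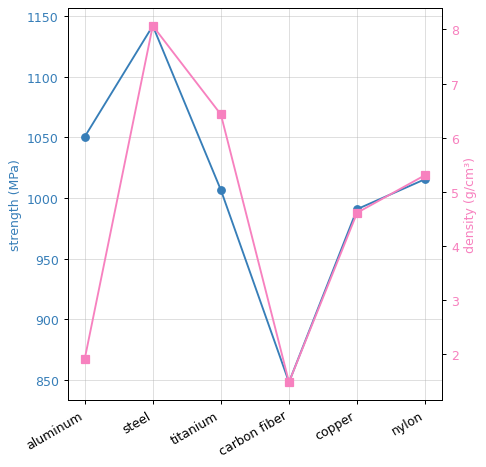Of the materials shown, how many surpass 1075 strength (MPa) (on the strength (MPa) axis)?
Above 1075: steel.

1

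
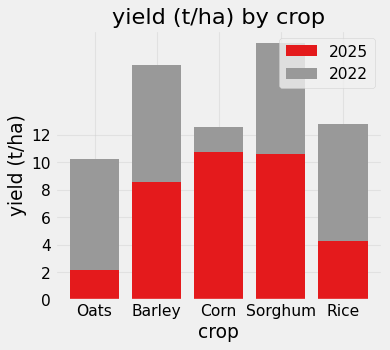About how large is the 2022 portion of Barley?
≈ 10

2022 top ≈ 18, bottom ≈ 8; segment ≈ 10.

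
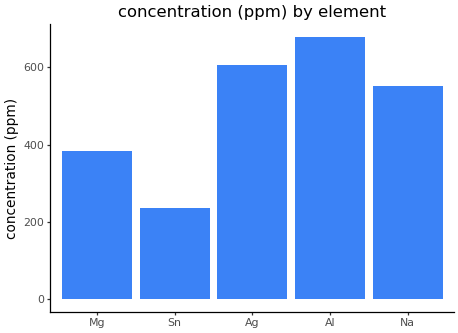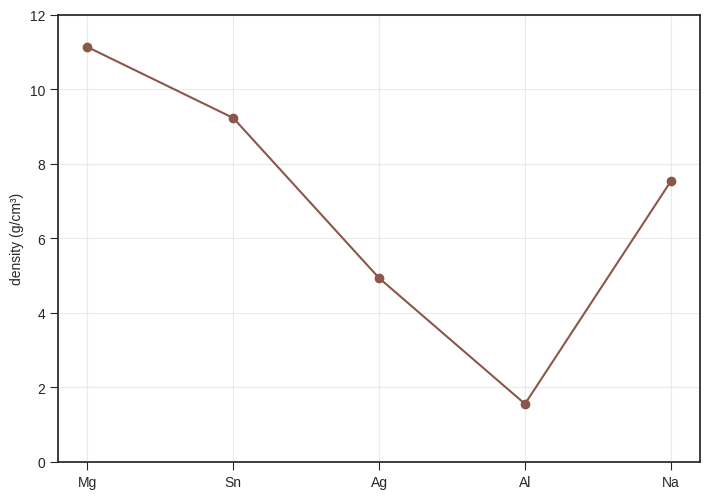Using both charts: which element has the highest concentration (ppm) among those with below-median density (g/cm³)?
Chart 2 median density (g/cm³) ≈ 8; below-median elements: Ag, Al. Among those, Al has the highest concentration (ppm) (≈ 700).

Al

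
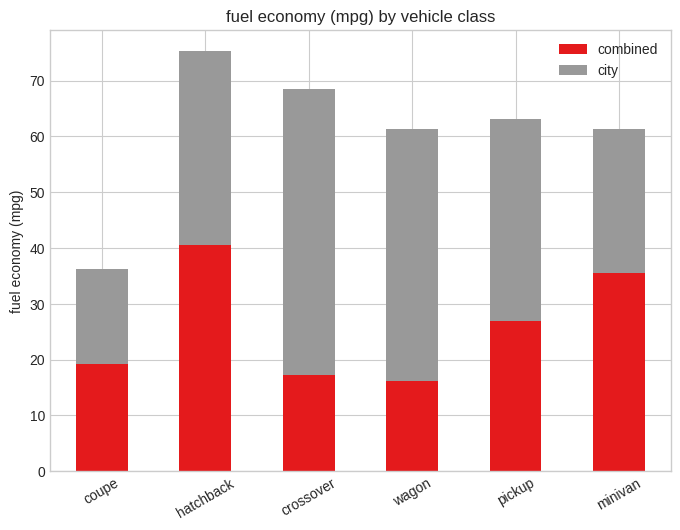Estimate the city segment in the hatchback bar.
city top ≈ 80, bottom ≈ 40; segment ≈ 40.

≈ 40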